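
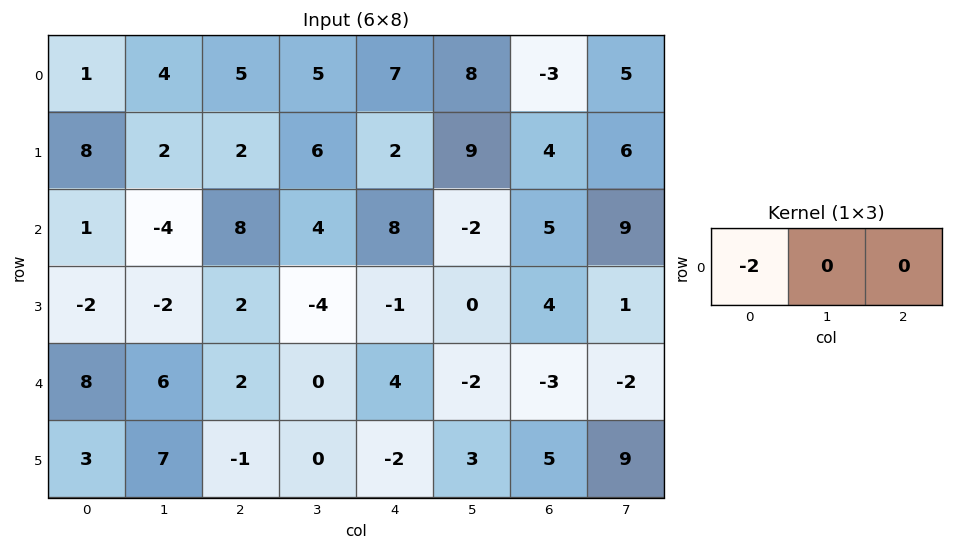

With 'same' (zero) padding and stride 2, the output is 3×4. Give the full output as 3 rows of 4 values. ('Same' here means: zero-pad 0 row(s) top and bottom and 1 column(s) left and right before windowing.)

Output[0,0]: The receptive field on the zero-padded input at this output position is [0 1 4]. Elementwise product with the kernel and sum: 0·-2.
Output[0,1]: The receptive field on the zero-padded input at this output position is [4 5 5]. Elementwise product with the kernel and sum: 4·-2.

0 -8 -10 -16
0 8 -8 4
0 -12 0 4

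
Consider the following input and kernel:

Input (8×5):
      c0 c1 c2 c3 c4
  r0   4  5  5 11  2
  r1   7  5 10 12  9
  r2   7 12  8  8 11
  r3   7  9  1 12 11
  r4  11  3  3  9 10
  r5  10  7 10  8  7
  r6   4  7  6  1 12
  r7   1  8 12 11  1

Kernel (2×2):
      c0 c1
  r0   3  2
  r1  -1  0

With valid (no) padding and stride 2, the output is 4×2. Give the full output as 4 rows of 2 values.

15 27
38 39
29 17
25 8

Output[0,0]: The receptive field on the input at this output position is [4 5 / 7 5]. Elementwise product with the kernel and sum: 4·3 + 5·2 + 7·-1.
Output[0,1]: The receptive field on the input at this output position is [5 11 / 10 12]. Elementwise product with the kernel and sum: 5·3 + 11·2 + 10·-1.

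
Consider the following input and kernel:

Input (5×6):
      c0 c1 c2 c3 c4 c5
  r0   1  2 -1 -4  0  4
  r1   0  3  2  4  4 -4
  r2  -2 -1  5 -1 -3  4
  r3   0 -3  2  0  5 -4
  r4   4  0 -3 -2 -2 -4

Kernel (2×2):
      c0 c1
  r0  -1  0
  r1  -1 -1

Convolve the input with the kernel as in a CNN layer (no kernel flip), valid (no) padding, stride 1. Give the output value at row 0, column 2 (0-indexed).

-5

The receptive field on the input at this output position is [-1 -4 / 2 4]. Elementwise product with the kernel and sum: -1·-1 + 2·-1 + 4·-1.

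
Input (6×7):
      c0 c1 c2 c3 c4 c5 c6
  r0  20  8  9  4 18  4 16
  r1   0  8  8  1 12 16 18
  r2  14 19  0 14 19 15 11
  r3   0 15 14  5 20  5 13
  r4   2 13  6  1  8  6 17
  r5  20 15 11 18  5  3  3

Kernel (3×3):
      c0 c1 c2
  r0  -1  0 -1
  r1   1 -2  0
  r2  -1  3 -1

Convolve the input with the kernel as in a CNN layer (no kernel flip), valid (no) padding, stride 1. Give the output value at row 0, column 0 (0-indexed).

-2

The receptive field on the input at this output position is [20 8 9 / 0 8 8 / 14 19 0]. Elementwise product with the kernel and sum: 20·-1 + 9·-1 + 0·1 + 8·-2 + 14·-1 + 19·3 + 0·-1.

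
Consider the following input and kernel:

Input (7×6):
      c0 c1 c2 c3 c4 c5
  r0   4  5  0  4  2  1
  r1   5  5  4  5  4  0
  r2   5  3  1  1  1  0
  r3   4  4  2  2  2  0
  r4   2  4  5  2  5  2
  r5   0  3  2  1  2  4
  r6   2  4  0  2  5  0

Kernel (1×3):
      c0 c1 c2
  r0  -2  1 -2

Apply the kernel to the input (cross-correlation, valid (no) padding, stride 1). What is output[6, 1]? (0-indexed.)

The receptive field on the input at this output position is [4 0 2]. Elementwise product with the kernel and sum: 4·-2 + 0·1 + 2·-2.

-12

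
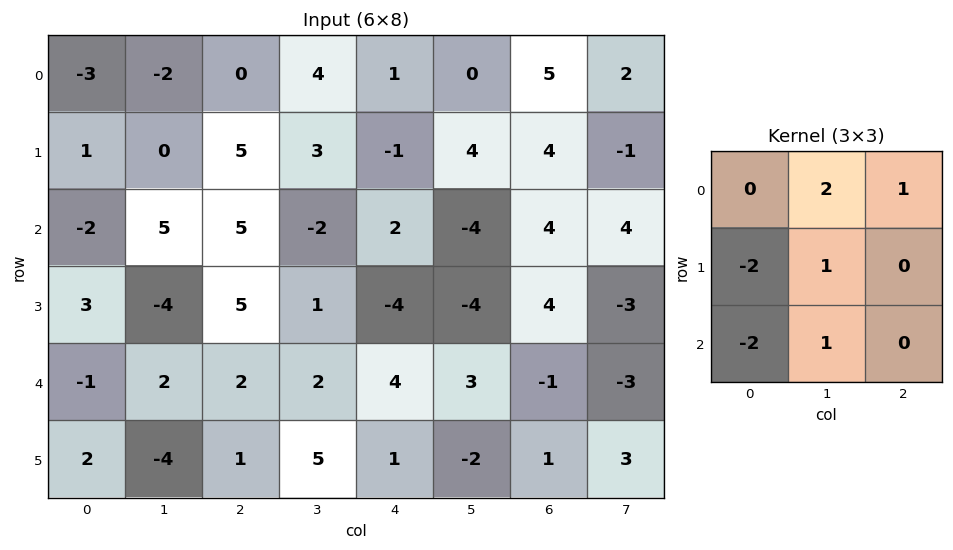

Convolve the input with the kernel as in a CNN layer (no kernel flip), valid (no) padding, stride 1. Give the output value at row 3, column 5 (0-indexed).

3

The receptive field on the input at this output position is [-4 4 -3 / 3 -1 -3 / -2 1 3]. Elementwise product with the kernel and sum: 4·2 + -3·1 + 3·-2 + -1·1 + -2·-2 + 1·1.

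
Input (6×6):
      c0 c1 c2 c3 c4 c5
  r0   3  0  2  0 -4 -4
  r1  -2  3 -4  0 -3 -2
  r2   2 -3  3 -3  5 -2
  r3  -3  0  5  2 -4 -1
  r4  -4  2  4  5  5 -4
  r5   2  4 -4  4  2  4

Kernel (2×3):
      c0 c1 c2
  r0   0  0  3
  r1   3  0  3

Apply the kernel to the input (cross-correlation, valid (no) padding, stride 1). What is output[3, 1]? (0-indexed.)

The receptive field on the input at this output position is [0 5 2 / 2 4 5]. Elementwise product with the kernel and sum: 2·3 + 2·3 + 5·3.

27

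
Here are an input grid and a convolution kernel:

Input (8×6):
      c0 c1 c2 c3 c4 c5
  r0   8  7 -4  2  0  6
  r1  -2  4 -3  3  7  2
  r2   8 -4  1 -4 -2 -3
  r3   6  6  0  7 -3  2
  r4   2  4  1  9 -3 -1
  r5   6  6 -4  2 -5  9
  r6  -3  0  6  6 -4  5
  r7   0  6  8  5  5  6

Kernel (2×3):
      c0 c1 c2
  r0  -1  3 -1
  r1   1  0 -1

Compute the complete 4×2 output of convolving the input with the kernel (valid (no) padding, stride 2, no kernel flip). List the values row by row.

Output[0,0]: The receptive field on the input at this output position is [8 7 -4 / -2 4 -3]. Elementwise product with the kernel and sum: 8·-1 + 7·3 + -4·-1 + -2·1 + -3·-1.
Output[0,1]: The receptive field on the input at this output position is [-4 2 0 / -3 3 7]. Elementwise product with the kernel and sum: -4·-1 + 2·3 + 0·-1 + -3·1 + 7·-1.

18 0
-15 -8
19 30
-11 19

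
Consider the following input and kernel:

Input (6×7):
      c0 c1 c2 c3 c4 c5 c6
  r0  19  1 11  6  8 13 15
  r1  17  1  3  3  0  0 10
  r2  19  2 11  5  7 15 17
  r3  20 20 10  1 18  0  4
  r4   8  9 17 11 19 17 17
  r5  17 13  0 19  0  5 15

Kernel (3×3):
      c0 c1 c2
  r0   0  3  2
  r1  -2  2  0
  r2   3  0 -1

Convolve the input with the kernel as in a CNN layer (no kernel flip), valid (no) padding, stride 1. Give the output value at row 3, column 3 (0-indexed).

122

The receptive field on the input at this output position is [1 18 0 / 11 19 17 / 19 0 5]. Elementwise product with the kernel and sum: 18·3 + 0·2 + 11·-2 + 19·2 + 19·3 + 5·-1.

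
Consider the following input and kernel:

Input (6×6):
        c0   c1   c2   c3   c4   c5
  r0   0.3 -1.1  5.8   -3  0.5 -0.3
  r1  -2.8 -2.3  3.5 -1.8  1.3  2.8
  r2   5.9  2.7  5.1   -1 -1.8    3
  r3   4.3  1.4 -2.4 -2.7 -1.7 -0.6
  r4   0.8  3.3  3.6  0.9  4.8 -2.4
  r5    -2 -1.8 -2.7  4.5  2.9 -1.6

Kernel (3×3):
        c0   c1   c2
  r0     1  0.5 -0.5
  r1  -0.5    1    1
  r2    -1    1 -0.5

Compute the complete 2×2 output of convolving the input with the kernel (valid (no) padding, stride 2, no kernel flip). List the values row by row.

-6.3 -3.4
2.25 -2.8

Output[0,0]: The receptive field on the input at this output position is [0.3 -1.1 5.8 / -2.8 -2.3 3.5 / 5.9 2.7 5.1]. Elementwise product with the kernel and sum: 0.3·1 + -1.1·0.5 + 5.8·-0.5 + -2.8·-0.5 + -2.3·1 + 3.5·1 + 5.9·-1 + 2.7·1 + 5.1·-0.5.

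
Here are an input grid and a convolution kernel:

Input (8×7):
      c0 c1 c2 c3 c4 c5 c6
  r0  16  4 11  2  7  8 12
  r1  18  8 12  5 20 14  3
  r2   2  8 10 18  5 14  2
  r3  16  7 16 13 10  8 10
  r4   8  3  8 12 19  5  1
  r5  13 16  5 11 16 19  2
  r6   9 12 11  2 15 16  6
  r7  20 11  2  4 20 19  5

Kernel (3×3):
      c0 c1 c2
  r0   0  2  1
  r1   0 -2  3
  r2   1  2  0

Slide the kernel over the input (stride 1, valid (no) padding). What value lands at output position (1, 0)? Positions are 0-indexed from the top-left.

The receptive field on the input at this output position is [18 8 12 / 2 8 10 / 16 7 16]. Elementwise product with the kernel and sum: 8·2 + 12·1 + 8·-2 + 10·3 + 16·1 + 7·2.

72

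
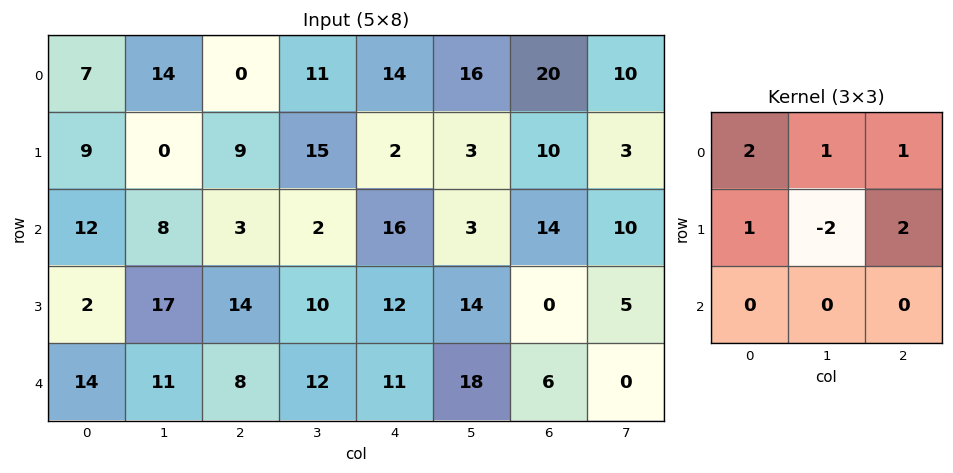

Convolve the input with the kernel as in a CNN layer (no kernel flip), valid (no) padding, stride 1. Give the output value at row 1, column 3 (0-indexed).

11

The receptive field on the input at this output position is [15 2 3 / 2 16 3 / 10 12 14]. Elementwise product with the kernel and sum: 15·2 + 2·1 + 3·1 + 2·1 + 16·-2 + 3·2.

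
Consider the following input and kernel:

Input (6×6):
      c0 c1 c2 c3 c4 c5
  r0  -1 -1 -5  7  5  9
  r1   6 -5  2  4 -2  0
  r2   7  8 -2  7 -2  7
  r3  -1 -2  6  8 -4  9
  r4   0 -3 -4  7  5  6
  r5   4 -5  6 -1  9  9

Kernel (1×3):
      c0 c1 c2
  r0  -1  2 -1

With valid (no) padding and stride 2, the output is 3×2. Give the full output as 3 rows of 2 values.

4 14
11 18
-2 13

Output[0,0]: The receptive field on the input at this output position is [-1 -1 -5]. Elementwise product with the kernel and sum: -1·-1 + -1·2 + -5·-1.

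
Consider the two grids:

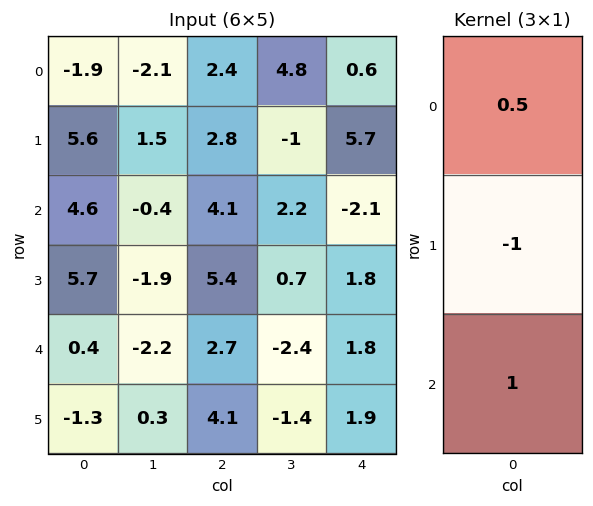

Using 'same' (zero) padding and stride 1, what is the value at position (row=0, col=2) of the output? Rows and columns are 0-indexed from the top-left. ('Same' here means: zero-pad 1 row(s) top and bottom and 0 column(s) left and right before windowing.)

0.4

The receptive field on the zero-padded input at this output position is [0 / 2.4 / 2.8]. Elementwise product with the kernel and sum: 0·0.5 + 2.4·-1 + 2.8·1.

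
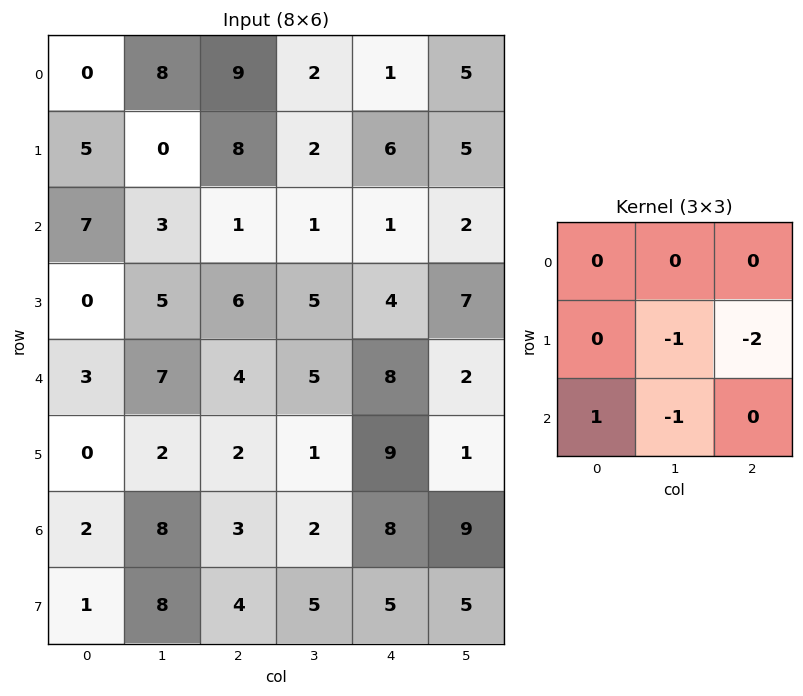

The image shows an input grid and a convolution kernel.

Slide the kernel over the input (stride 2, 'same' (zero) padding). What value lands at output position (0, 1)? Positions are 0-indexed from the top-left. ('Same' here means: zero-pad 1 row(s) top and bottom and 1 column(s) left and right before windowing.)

The receptive field on the zero-padded input at this output position is [0 0 0 / 8 9 2 / 0 8 2]. Elementwise product with the kernel and sum: 9·-1 + 2·-2 + 0·1 + 8·-1.

-21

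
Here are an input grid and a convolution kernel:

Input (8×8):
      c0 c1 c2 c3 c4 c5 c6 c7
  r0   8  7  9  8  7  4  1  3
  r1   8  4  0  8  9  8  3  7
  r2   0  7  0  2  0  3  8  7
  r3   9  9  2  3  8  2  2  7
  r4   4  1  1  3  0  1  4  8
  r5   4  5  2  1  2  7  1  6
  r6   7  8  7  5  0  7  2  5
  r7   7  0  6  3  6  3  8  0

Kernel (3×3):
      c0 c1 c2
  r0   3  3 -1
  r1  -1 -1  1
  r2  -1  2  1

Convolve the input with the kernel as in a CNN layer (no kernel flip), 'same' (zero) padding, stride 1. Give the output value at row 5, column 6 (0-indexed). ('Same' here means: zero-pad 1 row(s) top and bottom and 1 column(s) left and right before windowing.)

The receptive field on the zero-padded input at this output position is [1 4 8 / 7 1 6 / 7 2 5]. Elementwise product with the kernel and sum: 1·3 + 4·3 + 8·-1 + 7·-1 + 1·-1 + 6·1 + 7·-1 + 2·2 + 5·1.

7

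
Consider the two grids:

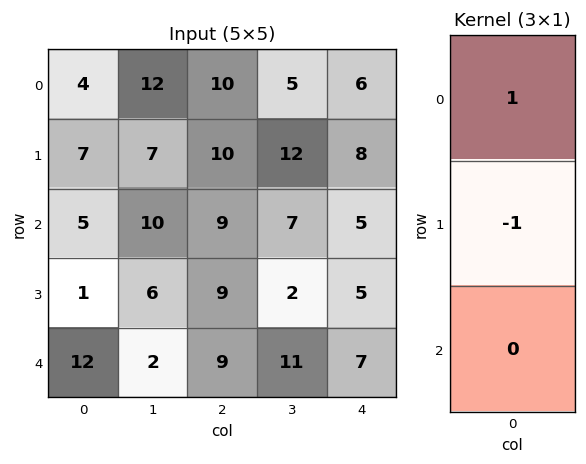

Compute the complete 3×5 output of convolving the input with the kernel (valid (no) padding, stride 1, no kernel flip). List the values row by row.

-3 5 0 -7 -2
2 -3 1 5 3
4 4 0 5 0

Output[0,0]: The receptive field on the input at this output position is [4 / 7 / 5]. Elementwise product with the kernel and sum: 4·1 + 7·-1.
Output[0,1]: The receptive field on the input at this output position is [12 / 7 / 10]. Elementwise product with the kernel and sum: 12·1 + 7·-1.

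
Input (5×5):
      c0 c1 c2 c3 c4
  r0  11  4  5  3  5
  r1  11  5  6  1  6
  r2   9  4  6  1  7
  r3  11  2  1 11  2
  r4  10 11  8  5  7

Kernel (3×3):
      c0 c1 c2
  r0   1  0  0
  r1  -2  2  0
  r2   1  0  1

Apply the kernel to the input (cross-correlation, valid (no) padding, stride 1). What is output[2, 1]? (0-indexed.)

The receptive field on the input at this output position is [4 6 1 / 2 1 11 / 11 8 5]. Elementwise product with the kernel and sum: 4·1 + 2·-2 + 1·2 + 11·1 + 5·1.

18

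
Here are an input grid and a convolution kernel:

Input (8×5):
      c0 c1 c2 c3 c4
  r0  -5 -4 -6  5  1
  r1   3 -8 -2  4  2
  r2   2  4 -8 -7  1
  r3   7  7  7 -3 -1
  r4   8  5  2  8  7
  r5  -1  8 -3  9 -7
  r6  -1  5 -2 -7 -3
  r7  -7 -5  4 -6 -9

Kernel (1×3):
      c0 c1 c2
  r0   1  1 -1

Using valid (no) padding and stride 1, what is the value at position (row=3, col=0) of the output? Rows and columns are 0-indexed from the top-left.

The receptive field on the input at this output position is [7 7 7]. Elementwise product with the kernel and sum: 7·1 + 7·1 + 7·-1.

7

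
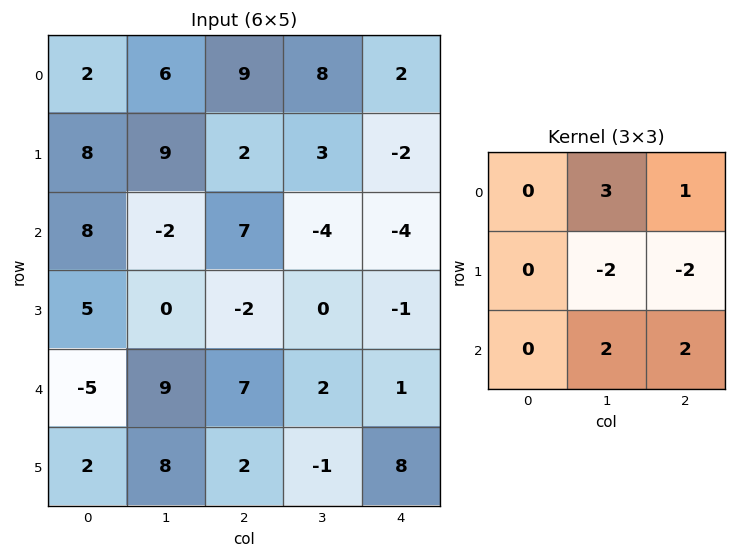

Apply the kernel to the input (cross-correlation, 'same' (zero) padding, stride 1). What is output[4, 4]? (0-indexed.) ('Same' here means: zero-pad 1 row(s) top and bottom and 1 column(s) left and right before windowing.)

The receptive field on the zero-padded input at this output position is [0 -1 0 / 2 1 0 / -1 8 0]. Elementwise product with the kernel and sum: -1·3 + 0·1 + 1·-2 + 0·-2 + 8·2 + 0·2.

11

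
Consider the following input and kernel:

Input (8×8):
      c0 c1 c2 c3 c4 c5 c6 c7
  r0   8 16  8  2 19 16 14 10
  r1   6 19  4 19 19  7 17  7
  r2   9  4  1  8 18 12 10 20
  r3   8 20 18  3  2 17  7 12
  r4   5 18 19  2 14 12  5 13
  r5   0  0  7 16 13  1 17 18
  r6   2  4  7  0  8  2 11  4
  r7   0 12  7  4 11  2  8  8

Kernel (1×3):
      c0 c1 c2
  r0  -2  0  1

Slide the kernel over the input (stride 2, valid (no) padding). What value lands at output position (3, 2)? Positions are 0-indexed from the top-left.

The receptive field on the input at this output position is [8 2 11]. Elementwise product with the kernel and sum: 8·-2 + 11·1.

-5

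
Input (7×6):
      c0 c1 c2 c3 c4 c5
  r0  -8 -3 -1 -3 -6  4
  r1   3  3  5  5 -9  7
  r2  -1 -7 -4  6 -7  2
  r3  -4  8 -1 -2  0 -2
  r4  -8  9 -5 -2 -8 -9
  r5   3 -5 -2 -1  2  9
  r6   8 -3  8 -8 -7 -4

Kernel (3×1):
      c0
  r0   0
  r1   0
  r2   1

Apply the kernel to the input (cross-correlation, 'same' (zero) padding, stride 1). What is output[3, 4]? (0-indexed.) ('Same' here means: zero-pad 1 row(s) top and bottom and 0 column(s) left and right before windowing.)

-8

The receptive field on the zero-padded input at this output position is [-7 / 0 / -8]. Elementwise product with the kernel and sum: -8·1.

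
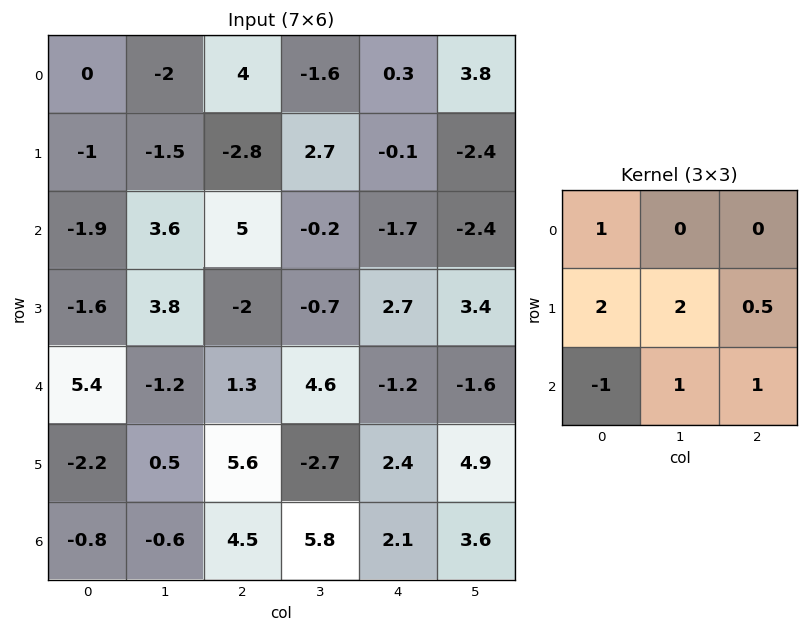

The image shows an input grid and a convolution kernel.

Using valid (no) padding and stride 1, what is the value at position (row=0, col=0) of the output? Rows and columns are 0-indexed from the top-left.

4.1

The receptive field on the input at this output position is [0 -2 4 / -1 -1.5 -2.8 / -1.9 3.6 5]. Elementwise product with the kernel and sum: 0·1 + -1·2 + -1.5·2 + -2.8·0.5 + -1.9·-1 + 3.6·1 + 5·1.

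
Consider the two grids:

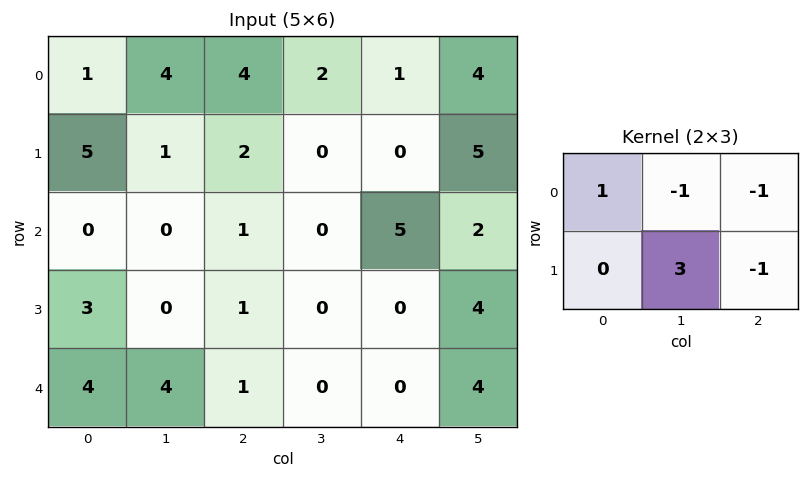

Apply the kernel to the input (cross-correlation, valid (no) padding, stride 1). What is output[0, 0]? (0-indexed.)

The receptive field on the input at this output position is [1 4 4 / 5 1 2]. Elementwise product with the kernel and sum: 1·1 + 4·-1 + 4·-1 + 1·3 + 2·-1.

-6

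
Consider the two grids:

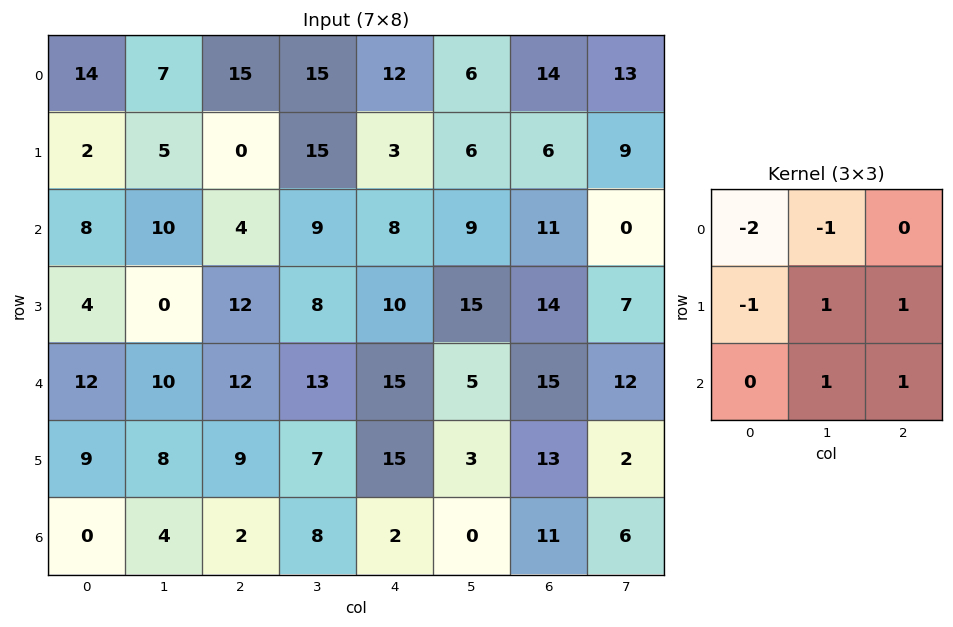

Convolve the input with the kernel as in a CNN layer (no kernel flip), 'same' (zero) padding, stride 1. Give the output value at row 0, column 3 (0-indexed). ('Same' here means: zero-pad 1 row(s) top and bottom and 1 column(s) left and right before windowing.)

The receptive field on the zero-padded input at this output position is [0 0 0 / 15 15 12 / 0 15 3]. Elementwise product with the kernel and sum: 0·-2 + 0·-1 + 15·-1 + 15·1 + 12·1 + 15·1 + 3·1.

30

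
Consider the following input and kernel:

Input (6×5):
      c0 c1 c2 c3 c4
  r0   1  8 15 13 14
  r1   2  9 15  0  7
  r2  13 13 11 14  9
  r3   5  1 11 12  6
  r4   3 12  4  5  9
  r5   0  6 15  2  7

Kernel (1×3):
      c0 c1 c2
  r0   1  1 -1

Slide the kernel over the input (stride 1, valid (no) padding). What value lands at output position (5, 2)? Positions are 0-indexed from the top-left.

10

The receptive field on the input at this output position is [15 2 7]. Elementwise product with the kernel and sum: 15·1 + 2·1 + 7·-1.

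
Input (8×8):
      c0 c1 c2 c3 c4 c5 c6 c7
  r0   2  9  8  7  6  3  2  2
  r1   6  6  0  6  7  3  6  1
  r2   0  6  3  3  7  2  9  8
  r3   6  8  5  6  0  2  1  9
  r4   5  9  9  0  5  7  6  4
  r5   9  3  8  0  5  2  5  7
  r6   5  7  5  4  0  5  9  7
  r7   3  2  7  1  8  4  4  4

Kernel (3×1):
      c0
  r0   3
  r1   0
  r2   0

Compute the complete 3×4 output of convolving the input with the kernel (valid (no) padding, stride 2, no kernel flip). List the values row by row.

6 24 18 6
0 9 21 27
15 27 15 18

Output[0,0]: The receptive field on the input at this output position is [2 / 6 / 0]. Elementwise product with the kernel and sum: 2·3.
Output[0,1]: The receptive field on the input at this output position is [8 / 0 / 3]. Elementwise product with the kernel and sum: 8·3.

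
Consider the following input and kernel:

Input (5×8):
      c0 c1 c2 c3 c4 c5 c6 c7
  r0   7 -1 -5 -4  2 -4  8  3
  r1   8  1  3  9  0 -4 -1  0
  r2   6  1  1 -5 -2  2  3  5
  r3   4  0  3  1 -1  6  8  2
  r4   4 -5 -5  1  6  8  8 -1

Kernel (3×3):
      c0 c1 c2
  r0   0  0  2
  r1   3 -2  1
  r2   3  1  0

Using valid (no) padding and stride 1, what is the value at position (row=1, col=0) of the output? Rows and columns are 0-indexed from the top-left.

The receptive field on the input at this output position is [8 1 3 / 6 1 1 / 4 0 3]. Elementwise product with the kernel and sum: 3·2 + 6·3 + 1·-2 + 1·1 + 4·3 + 0·1.

35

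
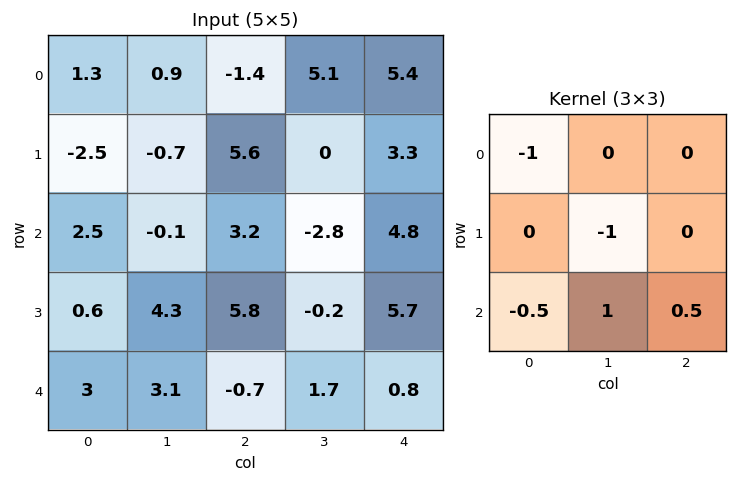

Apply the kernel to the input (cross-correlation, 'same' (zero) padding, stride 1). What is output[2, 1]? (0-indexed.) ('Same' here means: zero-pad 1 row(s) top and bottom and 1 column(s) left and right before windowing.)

The receptive field on the zero-padded input at this output position is [-2.5 -0.7 5.6 / 2.5 -0.1 3.2 / 0.6 4.3 5.8]. Elementwise product with the kernel and sum: -2.5·-1 + -0.1·-1 + 0.6·-0.5 + 4.3·1 + 5.8·0.5.

9.5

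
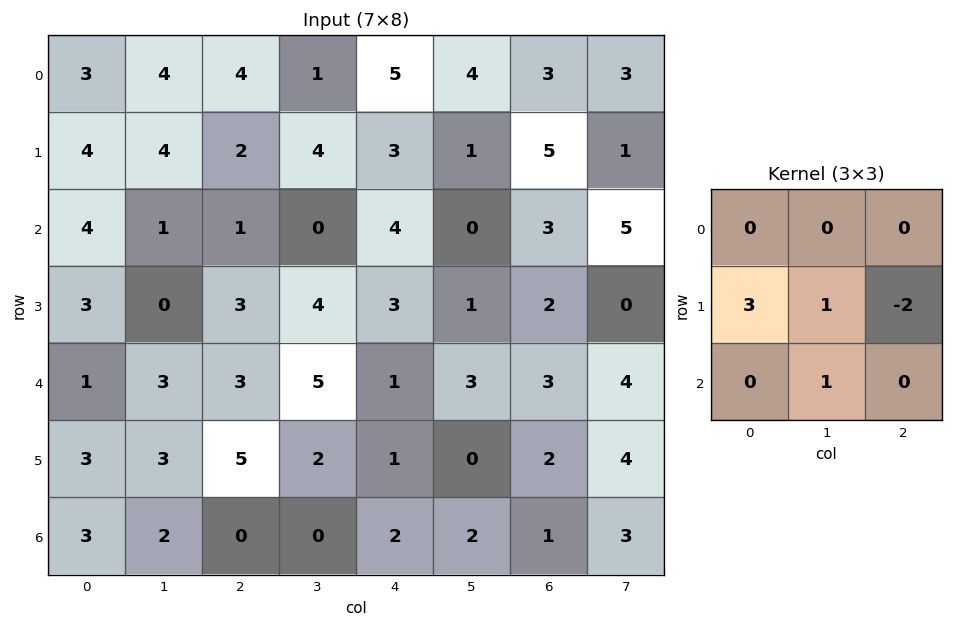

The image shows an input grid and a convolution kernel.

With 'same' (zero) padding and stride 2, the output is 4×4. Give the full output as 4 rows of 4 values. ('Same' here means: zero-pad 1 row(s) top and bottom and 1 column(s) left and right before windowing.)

Output[0,0]: The receptive field on the zero-padded input at this output position is [0 0 0 / 0 3 4 / 0 4 4]. Elementwise product with the kernel and sum: 0·3 + 3·1 + 4·-2 + 4·1.

-1 16 3 14
5 7 7 -5
-2 7 11 6
-1 6 -2 1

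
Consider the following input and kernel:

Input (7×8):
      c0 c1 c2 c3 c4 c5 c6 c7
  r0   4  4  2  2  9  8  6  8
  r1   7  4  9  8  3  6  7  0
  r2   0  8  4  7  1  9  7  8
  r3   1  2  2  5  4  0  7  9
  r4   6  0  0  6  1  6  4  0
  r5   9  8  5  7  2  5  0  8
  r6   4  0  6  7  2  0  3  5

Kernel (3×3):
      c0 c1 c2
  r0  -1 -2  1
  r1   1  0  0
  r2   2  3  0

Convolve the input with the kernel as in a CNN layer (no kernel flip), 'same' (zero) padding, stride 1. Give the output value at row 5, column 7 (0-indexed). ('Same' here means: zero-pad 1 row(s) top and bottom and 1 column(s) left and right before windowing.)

17

The receptive field on the zero-padded input at this output position is [4 0 0 / 0 8 0 / 3 5 0]. Elementwise product with the kernel and sum: 4·-1 + 0·-2 + 0·1 + 0·1 + 3·2 + 5·3.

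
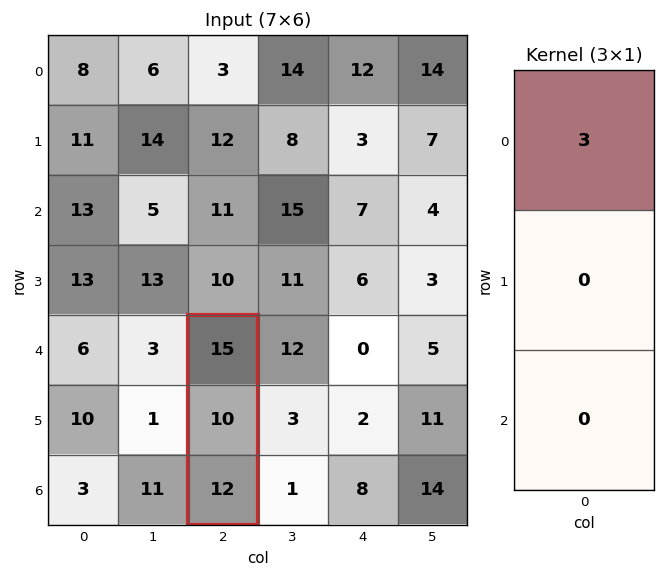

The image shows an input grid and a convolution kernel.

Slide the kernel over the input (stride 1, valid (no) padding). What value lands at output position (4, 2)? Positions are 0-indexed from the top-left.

The receptive field on the input at this output position is [15 / 10 / 12]. Elementwise product with the kernel and sum: 15·3.

45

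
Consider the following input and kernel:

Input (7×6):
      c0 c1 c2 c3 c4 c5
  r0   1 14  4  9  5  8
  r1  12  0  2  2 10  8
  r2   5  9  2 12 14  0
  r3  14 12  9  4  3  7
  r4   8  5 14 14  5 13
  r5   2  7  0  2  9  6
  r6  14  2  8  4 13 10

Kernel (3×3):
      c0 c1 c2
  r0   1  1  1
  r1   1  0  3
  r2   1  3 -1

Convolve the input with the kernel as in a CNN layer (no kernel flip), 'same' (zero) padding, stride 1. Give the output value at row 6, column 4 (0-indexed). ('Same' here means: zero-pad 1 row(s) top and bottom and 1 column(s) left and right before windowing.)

51

The receptive field on the zero-padded input at this output position is [2 9 6 / 4 13 10 / 0 0 0]. Elementwise product with the kernel and sum: 2·1 + 9·1 + 6·1 + 4·1 + 10·3 + 0·1 + 0·3 + 0·-1.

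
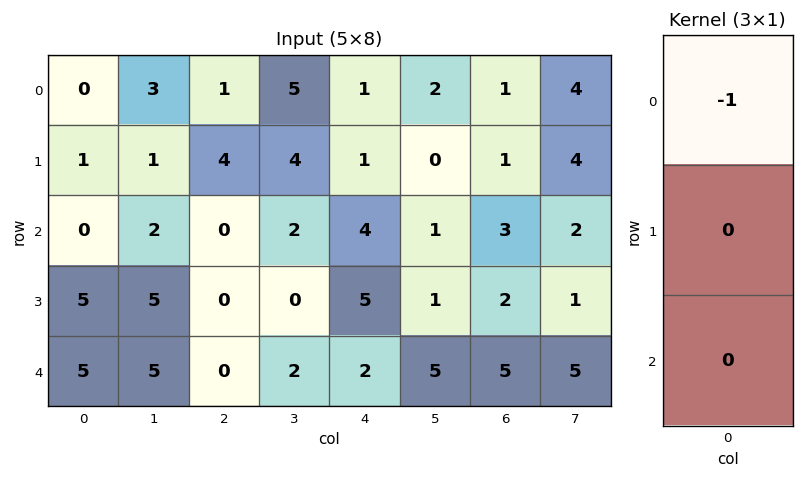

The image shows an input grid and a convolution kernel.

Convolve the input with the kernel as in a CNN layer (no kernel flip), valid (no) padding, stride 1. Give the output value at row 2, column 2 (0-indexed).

The receptive field on the input at this output position is [0 / 0 / 0]. Elementwise product with the kernel and sum: 0·-1.

0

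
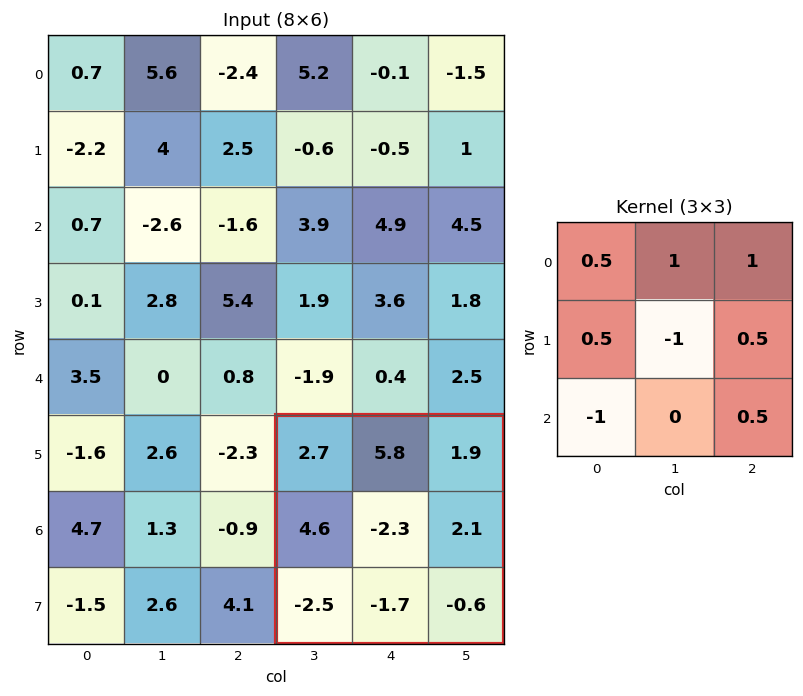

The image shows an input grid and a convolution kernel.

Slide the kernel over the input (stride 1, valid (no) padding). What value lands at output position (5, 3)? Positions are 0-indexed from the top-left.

16.9

The receptive field on the input at this output position is [2.7 5.8 1.9 / 4.6 -2.3 2.1 / -2.5 -1.7 -0.6]. Elementwise product with the kernel and sum: 2.7·0.5 + 5.8·1 + 1.9·1 + 4.6·0.5 + -2.3·-1 + 2.1·0.5 + -2.5·-1 + -0.6·0.5.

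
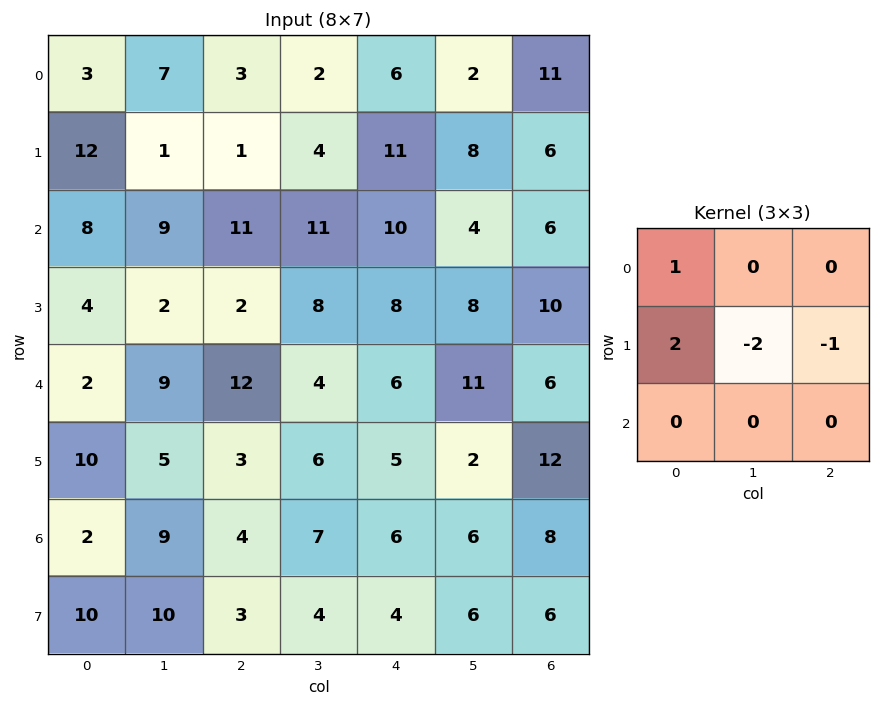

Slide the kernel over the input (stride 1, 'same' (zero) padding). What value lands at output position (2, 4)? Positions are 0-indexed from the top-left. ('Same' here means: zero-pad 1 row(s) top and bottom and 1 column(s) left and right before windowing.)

The receptive field on the zero-padded input at this output position is [4 11 8 / 11 10 4 / 8 8 8]. Elementwise product with the kernel and sum: 4·1 + 11·2 + 10·-2 + 4·-1.

2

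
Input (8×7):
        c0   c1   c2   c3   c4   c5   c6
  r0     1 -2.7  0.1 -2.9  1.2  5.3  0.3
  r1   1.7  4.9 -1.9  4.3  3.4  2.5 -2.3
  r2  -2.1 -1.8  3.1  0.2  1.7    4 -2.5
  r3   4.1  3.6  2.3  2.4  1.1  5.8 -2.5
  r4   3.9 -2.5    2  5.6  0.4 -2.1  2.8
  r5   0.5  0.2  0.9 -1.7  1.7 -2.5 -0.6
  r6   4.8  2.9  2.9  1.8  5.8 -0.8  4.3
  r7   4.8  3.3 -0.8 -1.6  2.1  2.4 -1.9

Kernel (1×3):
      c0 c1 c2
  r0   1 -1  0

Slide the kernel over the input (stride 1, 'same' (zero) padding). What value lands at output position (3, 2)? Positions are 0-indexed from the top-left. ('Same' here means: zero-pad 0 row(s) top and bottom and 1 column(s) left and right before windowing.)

The receptive field on the zero-padded input at this output position is [3.6 2.3 2.4]. Elementwise product with the kernel and sum: 3.6·1 + 2.3·-1.

1.3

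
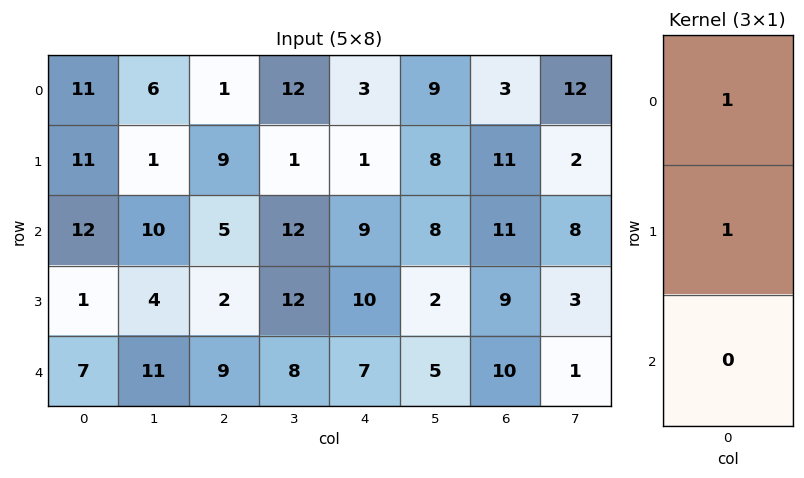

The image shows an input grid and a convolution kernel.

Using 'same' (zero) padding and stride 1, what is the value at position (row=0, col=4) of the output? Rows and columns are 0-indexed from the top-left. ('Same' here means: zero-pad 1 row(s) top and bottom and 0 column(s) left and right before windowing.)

3

The receptive field on the zero-padded input at this output position is [0 / 3 / 1]. Elementwise product with the kernel and sum: 0·1 + 3·1.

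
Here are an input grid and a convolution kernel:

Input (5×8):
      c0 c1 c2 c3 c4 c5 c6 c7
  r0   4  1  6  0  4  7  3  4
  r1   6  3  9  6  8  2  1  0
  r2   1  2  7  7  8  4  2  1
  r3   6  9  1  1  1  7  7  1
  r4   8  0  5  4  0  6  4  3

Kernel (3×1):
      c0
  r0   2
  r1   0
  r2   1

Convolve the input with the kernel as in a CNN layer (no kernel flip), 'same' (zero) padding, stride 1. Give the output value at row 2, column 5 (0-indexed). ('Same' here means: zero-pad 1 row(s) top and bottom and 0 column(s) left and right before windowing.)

The receptive field on the zero-padded input at this output position is [2 / 4 / 7]. Elementwise product with the kernel and sum: 2·2 + 7·1.

11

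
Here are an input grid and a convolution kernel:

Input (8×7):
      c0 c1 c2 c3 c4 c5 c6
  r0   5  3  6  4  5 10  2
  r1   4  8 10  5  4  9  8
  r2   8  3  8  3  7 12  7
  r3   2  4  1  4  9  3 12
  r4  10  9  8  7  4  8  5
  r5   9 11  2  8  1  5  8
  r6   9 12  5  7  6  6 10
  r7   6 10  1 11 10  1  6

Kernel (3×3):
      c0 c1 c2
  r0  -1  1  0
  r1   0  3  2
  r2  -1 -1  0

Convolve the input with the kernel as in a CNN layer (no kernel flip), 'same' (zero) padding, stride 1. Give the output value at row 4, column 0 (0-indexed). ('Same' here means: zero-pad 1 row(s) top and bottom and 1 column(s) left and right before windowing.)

41

The receptive field on the zero-padded input at this output position is [0 2 4 / 0 10 9 / 0 9 11]. Elementwise product with the kernel and sum: 0·-1 + 2·1 + 10·3 + 9·2 + 0·-1 + 9·-1.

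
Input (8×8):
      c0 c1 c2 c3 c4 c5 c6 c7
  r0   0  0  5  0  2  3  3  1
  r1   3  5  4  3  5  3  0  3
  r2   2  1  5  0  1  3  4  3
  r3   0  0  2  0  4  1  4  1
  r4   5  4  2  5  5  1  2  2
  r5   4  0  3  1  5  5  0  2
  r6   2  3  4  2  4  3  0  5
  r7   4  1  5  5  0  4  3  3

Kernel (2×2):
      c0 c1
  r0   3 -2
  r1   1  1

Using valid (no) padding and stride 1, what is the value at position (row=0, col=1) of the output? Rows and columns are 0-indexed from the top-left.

The receptive field on the input at this output position is [0 5 / 5 4]. Elementwise product with the kernel and sum: 0·3 + 5·-2 + 5·1 + 4·1.

-1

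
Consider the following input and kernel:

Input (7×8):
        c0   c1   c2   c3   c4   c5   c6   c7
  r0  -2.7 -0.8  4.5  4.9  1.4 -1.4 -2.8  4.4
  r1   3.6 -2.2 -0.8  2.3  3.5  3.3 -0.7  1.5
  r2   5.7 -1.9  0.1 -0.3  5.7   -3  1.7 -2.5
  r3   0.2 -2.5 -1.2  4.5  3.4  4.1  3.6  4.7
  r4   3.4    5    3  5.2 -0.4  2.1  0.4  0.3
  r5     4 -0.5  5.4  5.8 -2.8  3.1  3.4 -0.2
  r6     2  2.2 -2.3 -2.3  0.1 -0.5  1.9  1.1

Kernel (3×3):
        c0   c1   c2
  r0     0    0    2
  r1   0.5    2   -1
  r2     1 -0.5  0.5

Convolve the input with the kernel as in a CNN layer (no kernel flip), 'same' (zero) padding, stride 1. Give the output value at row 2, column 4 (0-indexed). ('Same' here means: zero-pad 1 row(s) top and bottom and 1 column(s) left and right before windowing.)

25.7

The receptive field on the zero-padded input at this output position is [2.3 3.5 3.3 / -0.3 5.7 -3 / 4.5 3.4 4.1]. Elementwise product with the kernel and sum: 3.3·2 + -0.3·0.5 + 5.7·2 + -3·-1 + 4.5·1 + 3.4·-0.5 + 4.1·0.5.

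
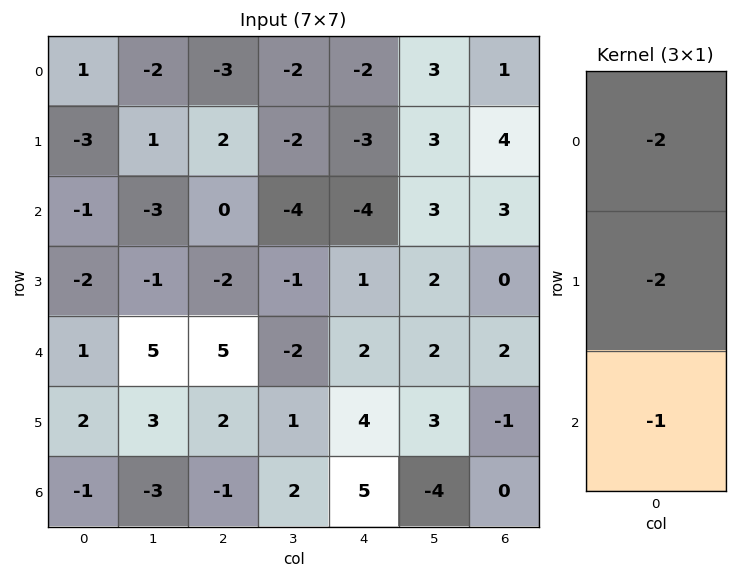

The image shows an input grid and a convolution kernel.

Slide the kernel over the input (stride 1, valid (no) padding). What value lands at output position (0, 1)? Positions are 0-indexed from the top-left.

5

The receptive field on the input at this output position is [-2 / 1 / -3]. Elementwise product with the kernel and sum: -2·-2 + 1·-2 + -3·-1.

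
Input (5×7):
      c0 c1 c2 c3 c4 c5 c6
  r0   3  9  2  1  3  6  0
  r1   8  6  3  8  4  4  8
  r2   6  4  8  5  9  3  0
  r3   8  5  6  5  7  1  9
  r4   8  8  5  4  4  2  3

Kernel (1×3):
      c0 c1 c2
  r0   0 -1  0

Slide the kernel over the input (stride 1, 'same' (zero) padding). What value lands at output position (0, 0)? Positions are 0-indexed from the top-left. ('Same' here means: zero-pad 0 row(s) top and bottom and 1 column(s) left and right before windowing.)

-3

The receptive field on the zero-padded input at this output position is [0 3 9]. Elementwise product with the kernel and sum: 3·-1.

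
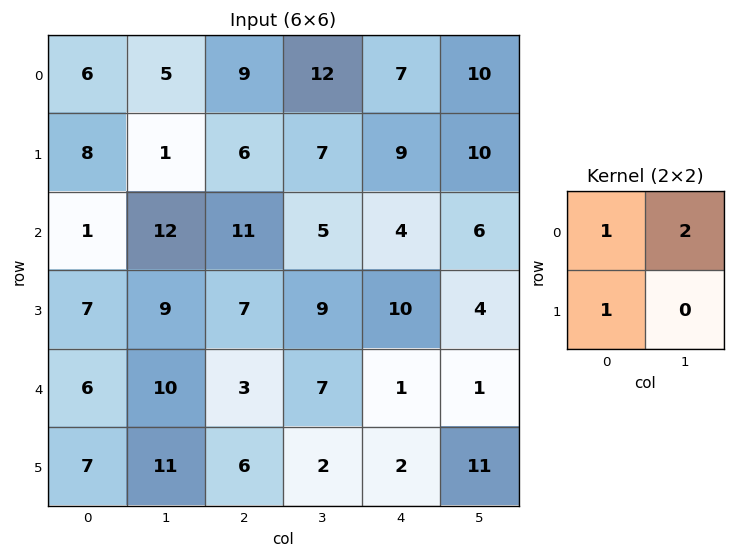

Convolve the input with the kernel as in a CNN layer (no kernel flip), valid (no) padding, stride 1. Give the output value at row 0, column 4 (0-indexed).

36

The receptive field on the input at this output position is [7 10 / 9 10]. Elementwise product with the kernel and sum: 7·1 + 10·2 + 9·1.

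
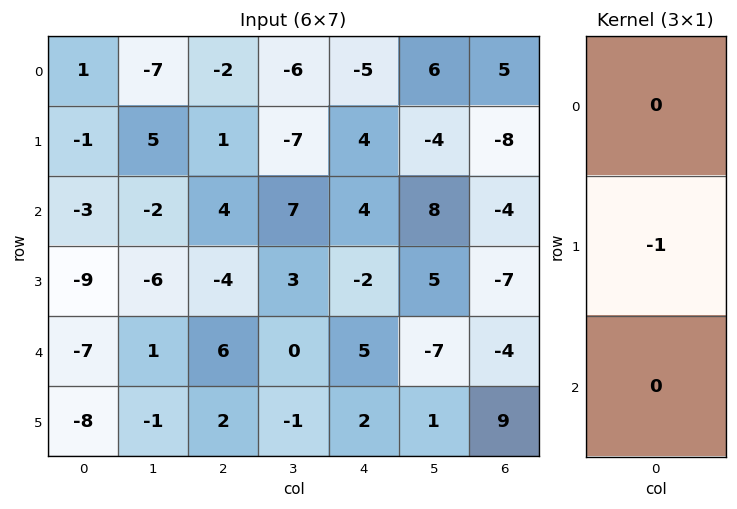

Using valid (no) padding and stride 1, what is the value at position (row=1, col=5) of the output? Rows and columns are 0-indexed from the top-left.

The receptive field on the input at this output position is [-4 / 8 / 5]. Elementwise product with the kernel and sum: 8·-1.

-8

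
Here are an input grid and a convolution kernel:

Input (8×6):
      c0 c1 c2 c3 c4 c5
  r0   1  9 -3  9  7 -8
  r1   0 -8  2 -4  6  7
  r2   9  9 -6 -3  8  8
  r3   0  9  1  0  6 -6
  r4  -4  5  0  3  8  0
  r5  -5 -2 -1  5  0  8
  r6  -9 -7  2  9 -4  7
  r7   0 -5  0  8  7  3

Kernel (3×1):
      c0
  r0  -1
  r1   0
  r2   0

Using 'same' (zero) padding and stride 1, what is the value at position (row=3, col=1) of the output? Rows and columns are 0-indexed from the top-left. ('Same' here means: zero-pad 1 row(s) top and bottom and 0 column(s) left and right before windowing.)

The receptive field on the zero-padded input at this output position is [9 / 9 / 5]. Elementwise product with the kernel and sum: 9·-1.

-9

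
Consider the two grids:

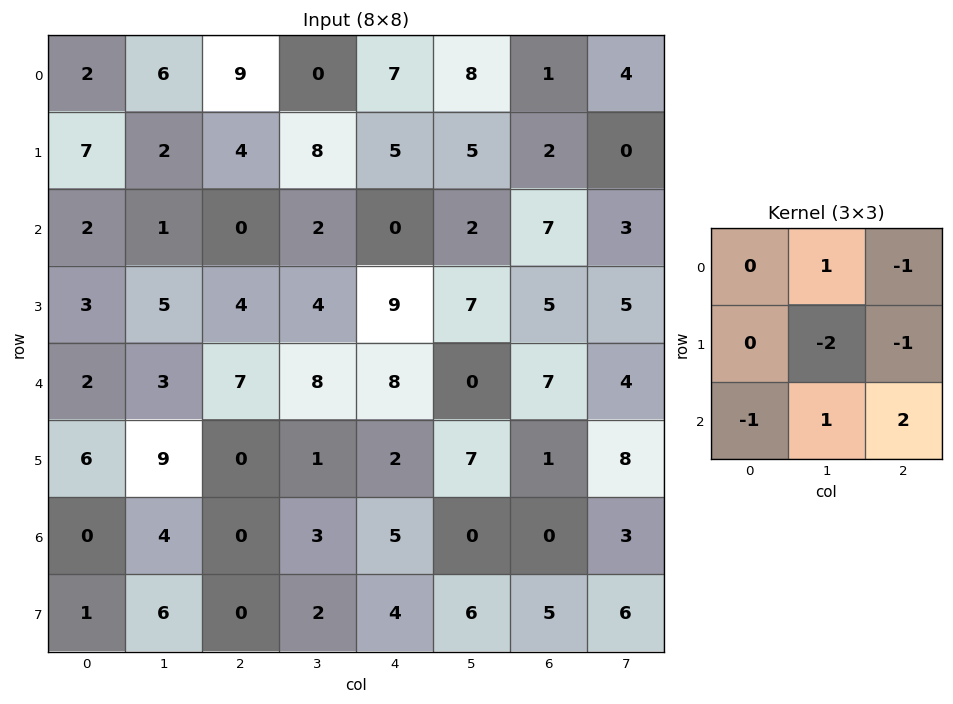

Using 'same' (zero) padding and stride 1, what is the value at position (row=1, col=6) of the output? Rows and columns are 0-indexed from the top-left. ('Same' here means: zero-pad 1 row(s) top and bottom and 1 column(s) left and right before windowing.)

4

The receptive field on the zero-padded input at this output position is [8 1 4 / 5 2 0 / 2 7 3]. Elementwise product with the kernel and sum: 1·1 + 4·-1 + 2·-2 + 0·-1 + 2·-1 + 7·1 + 3·2.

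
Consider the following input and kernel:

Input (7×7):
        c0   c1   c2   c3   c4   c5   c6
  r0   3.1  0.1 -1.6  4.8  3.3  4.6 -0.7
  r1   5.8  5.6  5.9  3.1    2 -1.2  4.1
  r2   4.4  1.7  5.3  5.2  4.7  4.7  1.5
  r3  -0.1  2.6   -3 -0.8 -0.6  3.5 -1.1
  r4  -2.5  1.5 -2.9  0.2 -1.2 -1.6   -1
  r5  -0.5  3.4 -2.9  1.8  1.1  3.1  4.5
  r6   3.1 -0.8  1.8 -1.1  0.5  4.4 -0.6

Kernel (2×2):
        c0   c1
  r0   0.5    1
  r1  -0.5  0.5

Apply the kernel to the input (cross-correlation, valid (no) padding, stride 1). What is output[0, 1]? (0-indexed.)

The receptive field on the input at this output position is [0.1 -1.6 / 5.6 5.9]. Elementwise product with the kernel and sum: 0.1·0.5 + -1.6·1 + 5.6·-0.5 + 5.9·0.5.

-1.4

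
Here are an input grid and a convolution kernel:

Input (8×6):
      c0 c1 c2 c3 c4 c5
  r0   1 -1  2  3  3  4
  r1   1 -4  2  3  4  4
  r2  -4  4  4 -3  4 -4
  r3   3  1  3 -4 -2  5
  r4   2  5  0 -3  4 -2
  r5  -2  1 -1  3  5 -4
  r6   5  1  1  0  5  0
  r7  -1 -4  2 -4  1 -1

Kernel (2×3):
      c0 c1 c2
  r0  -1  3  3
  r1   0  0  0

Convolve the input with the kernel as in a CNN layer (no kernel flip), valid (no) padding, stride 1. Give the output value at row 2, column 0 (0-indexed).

The receptive field on the input at this output position is [-4 4 4 / 3 1 3]. Elementwise product with the kernel and sum: -4·-1 + 4·3 + 4·3.

28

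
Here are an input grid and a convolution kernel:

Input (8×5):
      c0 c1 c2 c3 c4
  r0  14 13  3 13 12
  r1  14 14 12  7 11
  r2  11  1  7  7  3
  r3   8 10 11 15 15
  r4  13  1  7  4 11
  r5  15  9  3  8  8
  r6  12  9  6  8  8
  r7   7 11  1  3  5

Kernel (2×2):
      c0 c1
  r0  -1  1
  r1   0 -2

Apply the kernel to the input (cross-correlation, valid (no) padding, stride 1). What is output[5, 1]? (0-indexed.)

The receptive field on the input at this output position is [9 3 / 9 6]. Elementwise product with the kernel and sum: 9·-1 + 3·1 + 6·-2.

-18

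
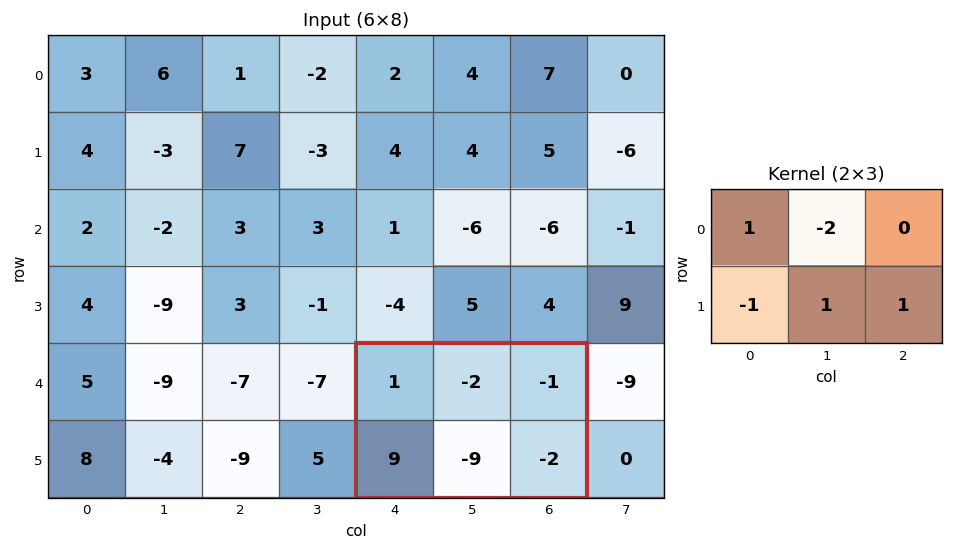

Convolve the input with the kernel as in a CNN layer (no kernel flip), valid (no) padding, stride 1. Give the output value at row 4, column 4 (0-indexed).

The receptive field on the input at this output position is [1 -2 -1 / 9 -9 -2]. Elementwise product with the kernel and sum: 1·1 + -2·-2 + 9·-1 + -9·1 + -2·1.

-15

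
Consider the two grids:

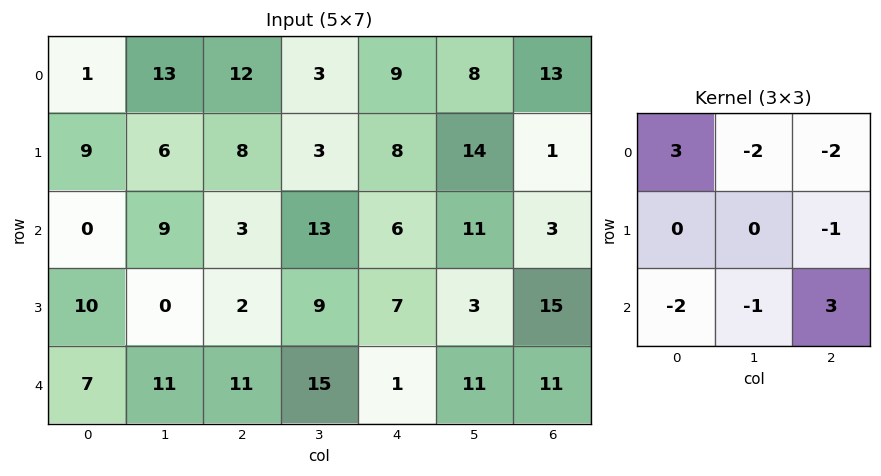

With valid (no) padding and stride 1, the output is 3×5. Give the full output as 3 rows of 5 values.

Output[0,0]: The receptive field on the input at this output position is [1 13 12 / 9 6 8 / 0 9 3]. Elementwise product with the kernel and sum: 1·3 + 13·-2 + 12·-2 + 8·-1 + 0·-2 + 9·-1 + 3·3.
Output[0,1]: The receptive field on the input at this output position is [13 12 3 / 6 8 3 / 9 3 13]. Elementwise product with the kernel and sum: 13·3 + 12·-2 + 3·-2 + 3·-1 + 9·-2 + 3·-1 + 13·3.

-55 24 3 -38 -30
-18 8 4 -62 19
-18 -2 -70 4 -5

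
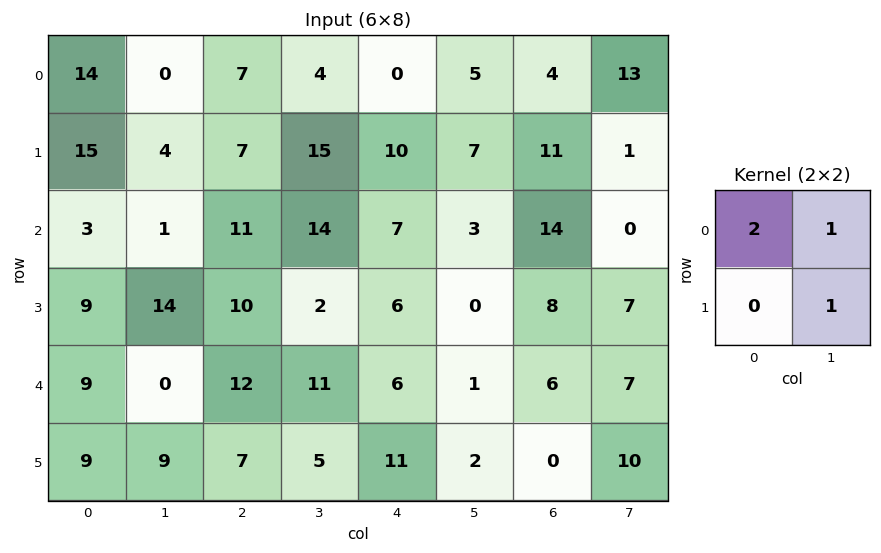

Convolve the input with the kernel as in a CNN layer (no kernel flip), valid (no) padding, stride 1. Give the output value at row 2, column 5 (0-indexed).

The receptive field on the input at this output position is [3 14 / 0 8]. Elementwise product with the kernel and sum: 3·2 + 14·1 + 8·1.

28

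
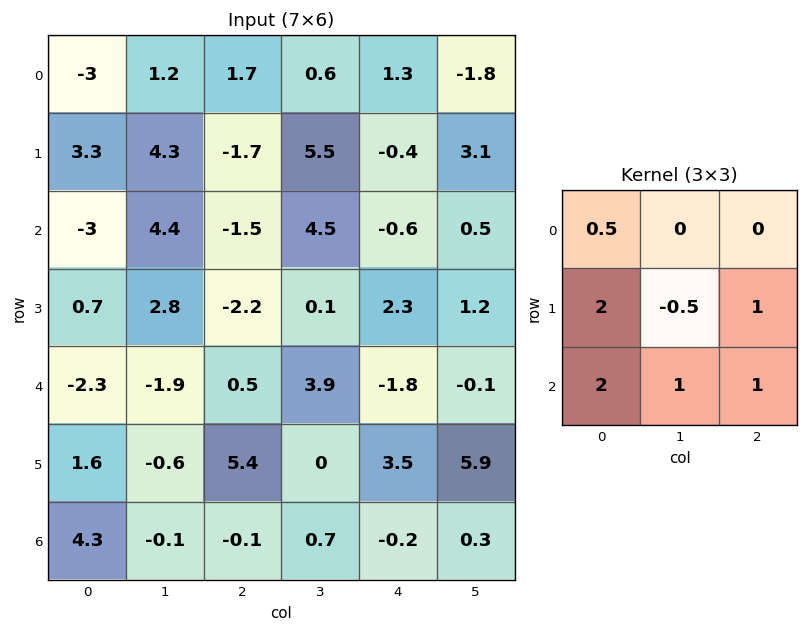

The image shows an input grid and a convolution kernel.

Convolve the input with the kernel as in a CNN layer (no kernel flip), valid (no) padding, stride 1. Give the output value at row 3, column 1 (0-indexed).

5.45

The receptive field on the input at this output position is [2.8 -2.2 0.1 / -1.9 0.5 3.9 / -0.6 5.4 0]. Elementwise product with the kernel and sum: 2.8·0.5 + -1.9·2 + 0.5·-0.5 + 3.9·1 + -0.6·2 + 5.4·1 + 0·1.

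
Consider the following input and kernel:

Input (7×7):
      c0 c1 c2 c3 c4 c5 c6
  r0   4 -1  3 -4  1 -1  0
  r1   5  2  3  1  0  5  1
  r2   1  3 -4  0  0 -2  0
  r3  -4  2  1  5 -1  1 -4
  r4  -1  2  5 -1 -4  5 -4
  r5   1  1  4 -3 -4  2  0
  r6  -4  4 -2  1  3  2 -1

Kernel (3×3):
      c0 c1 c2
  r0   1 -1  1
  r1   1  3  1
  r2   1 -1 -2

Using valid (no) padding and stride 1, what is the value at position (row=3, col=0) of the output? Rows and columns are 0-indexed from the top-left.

The receptive field on the input at this output position is [-4 2 1 / -1 2 5 / 1 1 4]. Elementwise product with the kernel and sum: -4·1 + 2·-1 + 1·1 + -1·1 + 2·3 + 5·1 + 1·1 + 1·-1 + 4·-2.

-3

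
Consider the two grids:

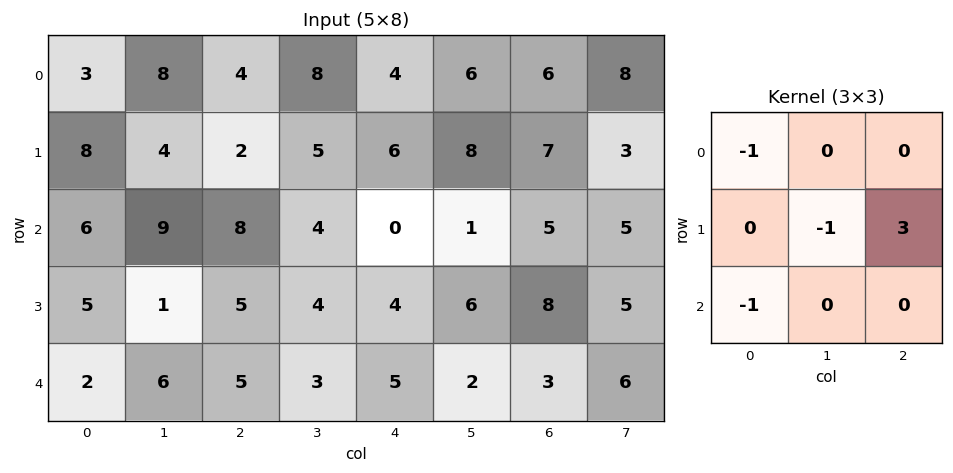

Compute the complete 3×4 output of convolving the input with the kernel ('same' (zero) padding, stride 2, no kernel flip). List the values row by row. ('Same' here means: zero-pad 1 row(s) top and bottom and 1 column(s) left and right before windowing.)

Output[0,0]: The receptive field on the zero-padded input at this output position is [0 0 0 / 0 3 8 / 0 8 4]. Elementwise product with the kernel and sum: 0·-1 + 3·-1 + 8·3 + 0·-1.

21 16 9 10
21 -1 -6 -4
16 3 -3 9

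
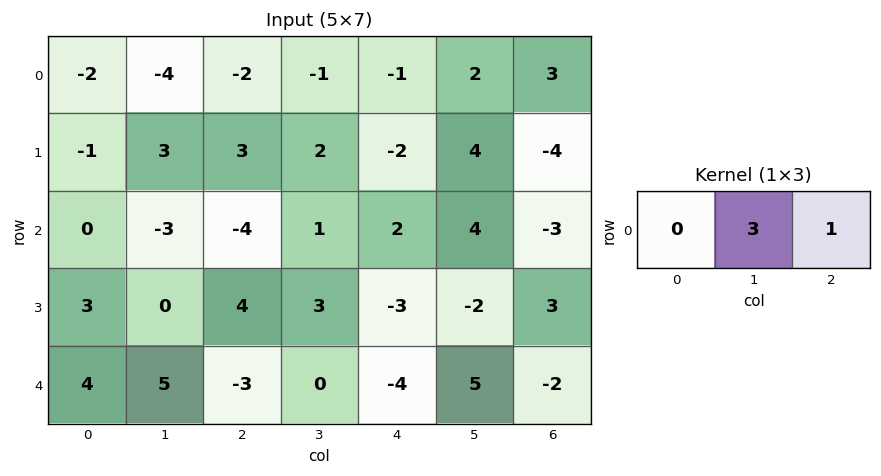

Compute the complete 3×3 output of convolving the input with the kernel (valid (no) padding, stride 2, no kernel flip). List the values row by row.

-14 -4 9
-13 5 9
12 -4 13

Output[0,0]: The receptive field on the input at this output position is [-2 -4 -2]. Elementwise product with the kernel and sum: -4·3 + -2·1.
Output[0,1]: The receptive field on the input at this output position is [-2 -1 -1]. Elementwise product with the kernel and sum: -1·3 + -1·1.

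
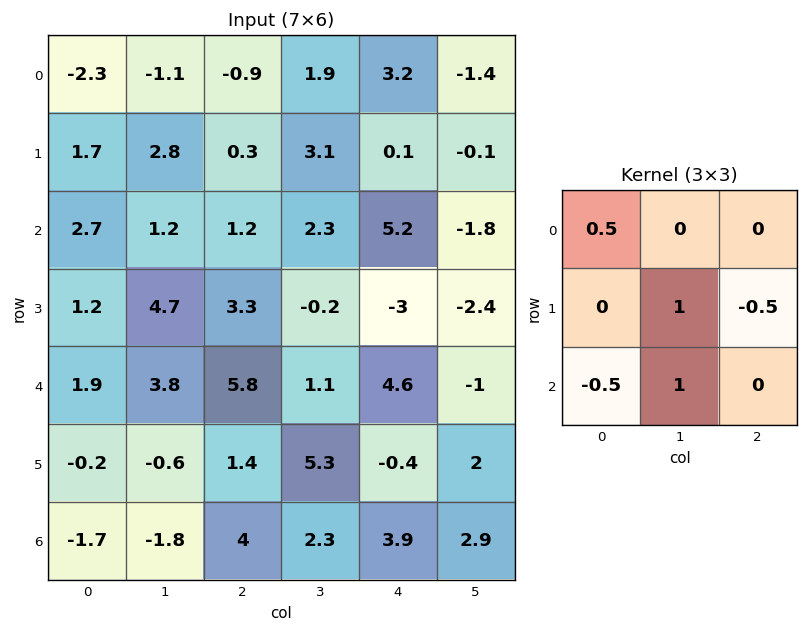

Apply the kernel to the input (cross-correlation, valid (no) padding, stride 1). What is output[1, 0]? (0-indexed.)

5.55

The receptive field on the input at this output position is [1.7 2.8 0.3 / 2.7 1.2 1.2 / 1.2 4.7 3.3]. Elementwise product with the kernel and sum: 1.7·0.5 + 1.2·1 + 1.2·-0.5 + 1.2·-0.5 + 4.7·1.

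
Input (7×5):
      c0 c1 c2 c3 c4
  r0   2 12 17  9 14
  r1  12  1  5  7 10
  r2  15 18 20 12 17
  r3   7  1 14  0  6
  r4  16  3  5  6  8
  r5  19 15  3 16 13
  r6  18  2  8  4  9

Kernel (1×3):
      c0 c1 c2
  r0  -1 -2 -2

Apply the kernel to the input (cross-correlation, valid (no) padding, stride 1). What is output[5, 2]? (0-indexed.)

The receptive field on the input at this output position is [3 16 13]. Elementwise product with the kernel and sum: 3·-1 + 16·-2 + 13·-2.

-61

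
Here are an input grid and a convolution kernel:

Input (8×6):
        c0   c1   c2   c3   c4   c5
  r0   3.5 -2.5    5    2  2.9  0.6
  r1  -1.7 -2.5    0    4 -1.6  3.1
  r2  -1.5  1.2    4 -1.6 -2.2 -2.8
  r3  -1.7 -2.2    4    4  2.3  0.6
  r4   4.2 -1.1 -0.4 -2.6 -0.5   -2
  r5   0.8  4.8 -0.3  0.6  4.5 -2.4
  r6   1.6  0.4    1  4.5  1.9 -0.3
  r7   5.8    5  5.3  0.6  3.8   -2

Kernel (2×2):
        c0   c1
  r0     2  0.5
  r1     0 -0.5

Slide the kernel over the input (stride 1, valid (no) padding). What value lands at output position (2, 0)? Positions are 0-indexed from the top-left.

The receptive field on the input at this output position is [-1.5 1.2 / -1.7 -2.2]. Elementwise product with the kernel and sum: -1.5·2 + 1.2·0.5 + -2.2·-0.5.

-1.3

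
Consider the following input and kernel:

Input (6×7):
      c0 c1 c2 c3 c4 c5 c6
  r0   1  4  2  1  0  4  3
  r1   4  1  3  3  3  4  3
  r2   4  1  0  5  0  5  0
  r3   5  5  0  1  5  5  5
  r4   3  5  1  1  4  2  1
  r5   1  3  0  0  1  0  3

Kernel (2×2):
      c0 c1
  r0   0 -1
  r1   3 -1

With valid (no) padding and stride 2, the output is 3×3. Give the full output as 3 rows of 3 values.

Output[0,0]: The receptive field on the input at this output position is [1 4 / 4 1]. Elementwise product with the kernel and sum: 4·-1 + 4·3 + 1·-1.
Output[0,1]: The receptive field on the input at this output position is [2 1 / 3 3]. Elementwise product with the kernel and sum: 1·-1 + 3·3 + 3·-1.

7 5 1
9 -6 5
-5 -1 1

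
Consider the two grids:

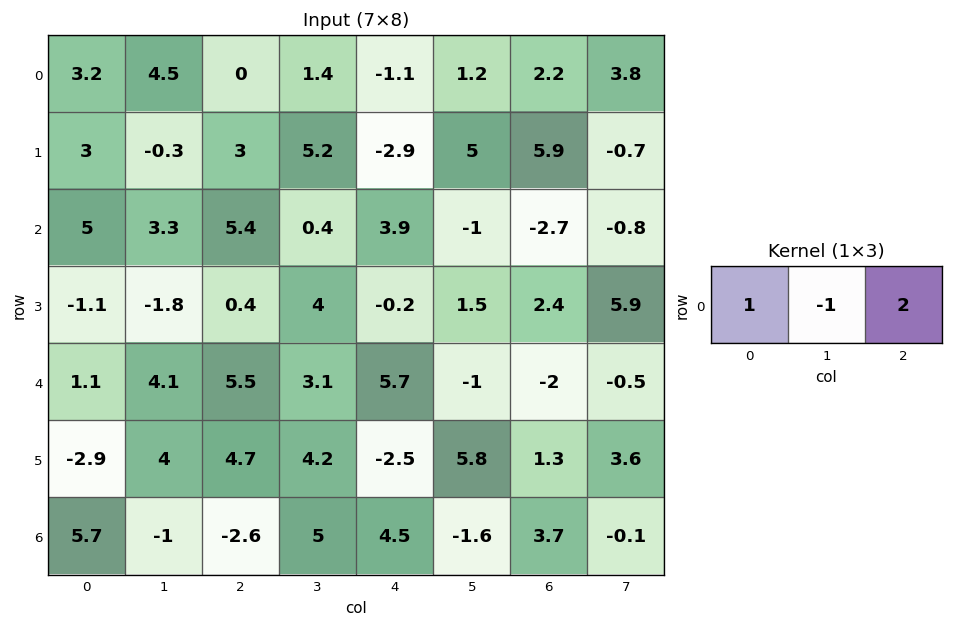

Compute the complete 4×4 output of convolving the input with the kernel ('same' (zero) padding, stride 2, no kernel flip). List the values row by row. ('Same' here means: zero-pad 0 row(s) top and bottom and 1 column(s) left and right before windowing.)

Output[0,0]: The receptive field on the zero-padded input at this output position is [0 3.2 4.5]. Elementwise product with the kernel and sum: 0·1 + 3.2·-1 + 4.5·2.
Output[0,1]: The receptive field on the zero-padded input at this output position is [4.5 0 1.4]. Elementwise product with the kernel and sum: 4.5·1 + 0·-1 + 1.4·2.

5.8 7.3 4.9 6.6
1.6 -1.3 -5.5 0.1
7.1 4.8 -4.6 0
-7.7 11.6 -2.7 -5.5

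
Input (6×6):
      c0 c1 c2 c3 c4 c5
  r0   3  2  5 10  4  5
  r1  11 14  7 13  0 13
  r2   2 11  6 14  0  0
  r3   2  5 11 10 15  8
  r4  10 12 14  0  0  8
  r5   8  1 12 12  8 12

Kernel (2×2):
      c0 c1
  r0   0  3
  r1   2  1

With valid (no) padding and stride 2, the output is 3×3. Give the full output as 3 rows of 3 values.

Output[0,0]: The receptive field on the input at this output position is [3 2 / 11 14]. Elementwise product with the kernel and sum: 2·3 + 11·2 + 14·1.

42 57 28
42 74 38
53 36 52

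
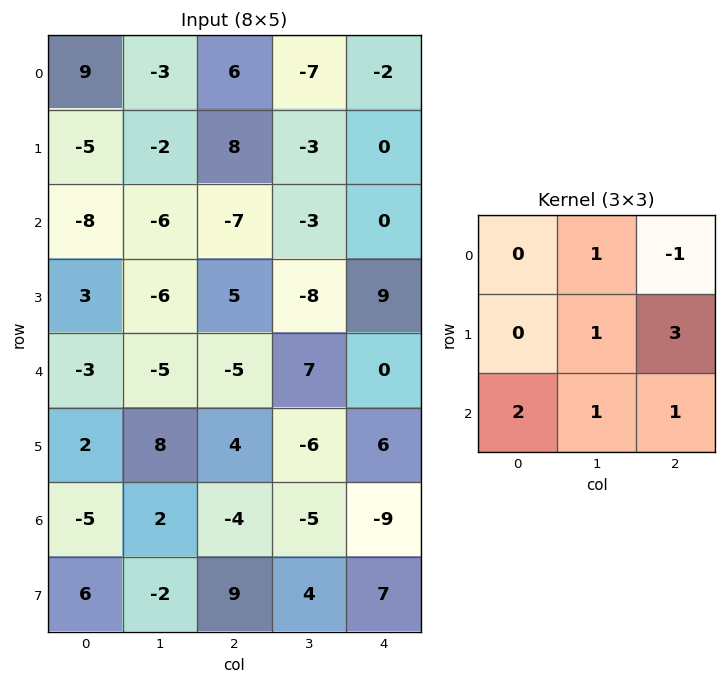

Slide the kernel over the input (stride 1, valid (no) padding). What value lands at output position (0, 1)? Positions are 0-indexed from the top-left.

-10

The receptive field on the input at this output position is [-3 6 -7 / -2 8 -3 / -6 -7 -3]. Elementwise product with the kernel and sum: 6·1 + -7·-1 + 8·1 + -3·3 + -6·2 + -7·1 + -3·1.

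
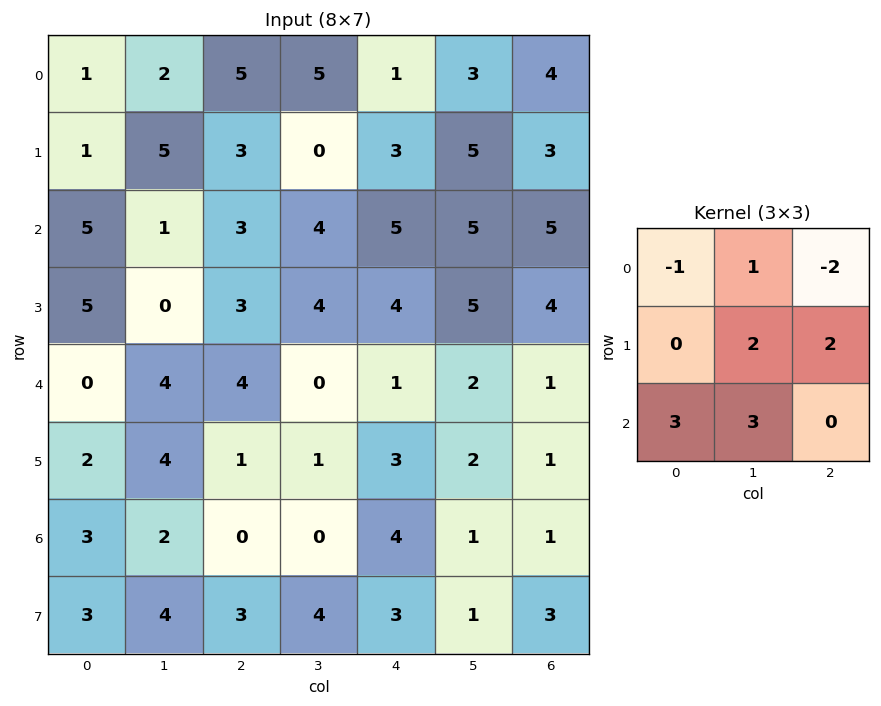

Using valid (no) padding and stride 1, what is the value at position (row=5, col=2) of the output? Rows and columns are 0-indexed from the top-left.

23

The receptive field on the input at this output position is [1 1 3 / 0 0 4 / 3 4 3]. Elementwise product with the kernel and sum: 1·-1 + 1·1 + 3·-2 + 0·2 + 4·2 + 3·3 + 4·3.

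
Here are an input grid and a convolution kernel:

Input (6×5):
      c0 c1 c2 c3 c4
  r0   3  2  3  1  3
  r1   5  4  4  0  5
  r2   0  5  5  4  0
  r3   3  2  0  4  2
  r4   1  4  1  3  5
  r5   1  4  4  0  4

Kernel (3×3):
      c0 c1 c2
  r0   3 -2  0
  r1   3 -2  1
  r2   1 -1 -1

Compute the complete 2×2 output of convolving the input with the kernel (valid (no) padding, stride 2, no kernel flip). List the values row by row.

Output[0,0]: The receptive field on the input at this output position is [3 2 3 / 5 4 4 / 0 5 5]. Elementwise product with the kernel and sum: 3·3 + 2·-2 + 5·3 + 4·-2 + 4·1 + 0·1 + 5·-1 + 5·-1.
Output[0,1]: The receptive field on the input at this output position is [3 1 3 / 4 0 5 / 5 4 0]. Elementwise product with the kernel and sum: 3·3 + 1·-2 + 4·3 + 0·-2 + 5·1 + 5·1 + 4·-1 + 0·-1.

6 25
-9 -6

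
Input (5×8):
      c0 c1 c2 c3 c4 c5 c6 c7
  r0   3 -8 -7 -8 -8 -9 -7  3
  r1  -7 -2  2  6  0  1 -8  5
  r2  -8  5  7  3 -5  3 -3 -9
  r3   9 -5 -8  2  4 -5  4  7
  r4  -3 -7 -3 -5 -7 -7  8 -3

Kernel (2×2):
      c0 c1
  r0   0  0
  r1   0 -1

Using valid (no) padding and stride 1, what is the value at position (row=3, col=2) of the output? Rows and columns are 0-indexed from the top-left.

The receptive field on the input at this output position is [-8 2 / -3 -5]. Elementwise product with the kernel and sum: -5·-1.

5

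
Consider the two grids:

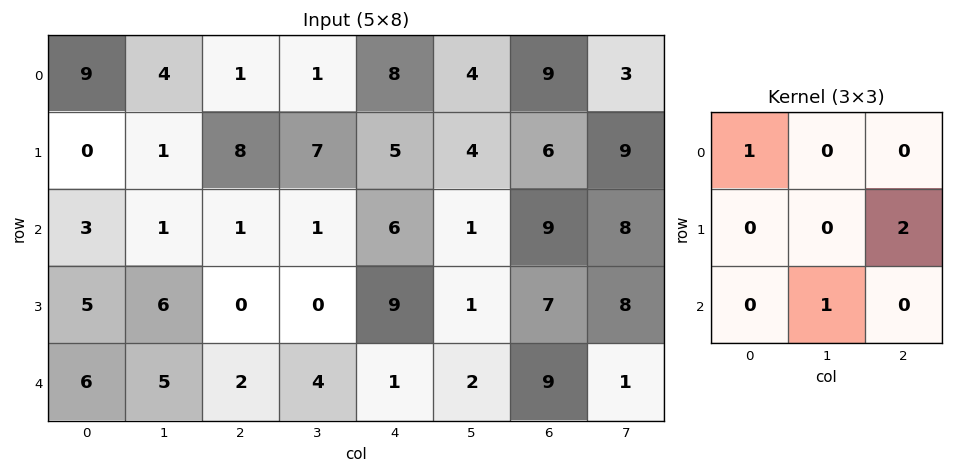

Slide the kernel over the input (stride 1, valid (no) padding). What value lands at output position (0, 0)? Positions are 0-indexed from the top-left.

26

The receptive field on the input at this output position is [9 4 1 / 0 1 8 / 3 1 1]. Elementwise product with the kernel and sum: 9·1 + 8·2 + 1·1.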